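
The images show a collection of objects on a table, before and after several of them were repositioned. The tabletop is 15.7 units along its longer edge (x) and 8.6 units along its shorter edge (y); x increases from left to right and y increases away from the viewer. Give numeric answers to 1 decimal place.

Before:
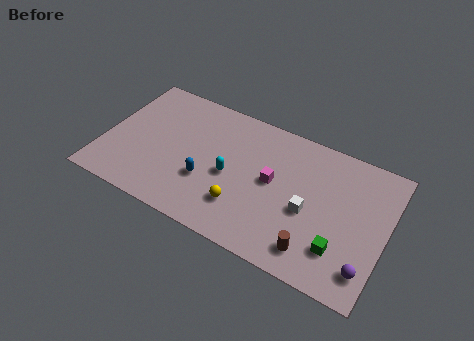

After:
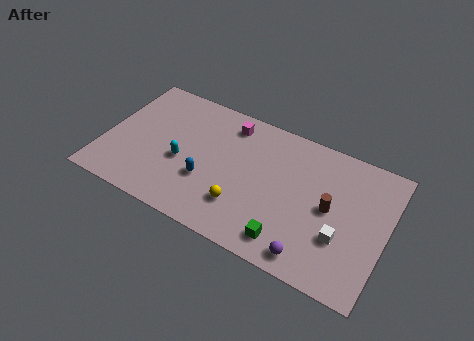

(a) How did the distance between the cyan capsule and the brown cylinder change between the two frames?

+2.7

Before: roughly 5.5 units apart; after: 8.2. That's 2.7 units further apart.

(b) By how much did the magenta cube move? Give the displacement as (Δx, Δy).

(-2.8, 2.6)

The magenta cube started near (9.4, 4.6) and ended near (6.6, 7.2).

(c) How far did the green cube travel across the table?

2.8

The green cube moved from about (13.4, 2.2) to (10.7, 1.4), a distance of √(2.7² + 0.8²) ≈ 2.8.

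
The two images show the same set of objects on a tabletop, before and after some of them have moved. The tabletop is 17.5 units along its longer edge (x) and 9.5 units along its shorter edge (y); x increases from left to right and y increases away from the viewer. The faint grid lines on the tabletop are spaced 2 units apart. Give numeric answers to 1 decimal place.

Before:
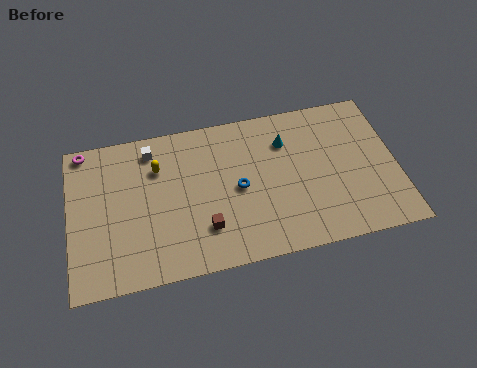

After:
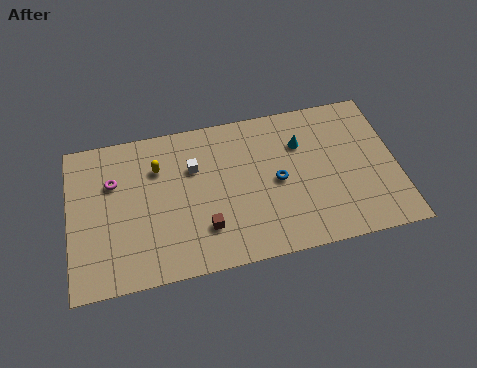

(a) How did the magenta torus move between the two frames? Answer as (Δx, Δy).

(1.5, -2.3)

From the two frames, the magenta torus sits at roughly (0.9, 8.7) before and (2.4, 6.4) after.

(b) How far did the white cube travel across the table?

2.7

The white cube moved from about (4.5, 8.0) to (6.7, 6.4), a distance of √(2.2² + 1.6²) ≈ 2.7.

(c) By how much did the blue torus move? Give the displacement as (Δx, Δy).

(2.1, 0.0)

From the two frames, the blue torus sits at roughly (9.0, 4.6) before and (11.1, 4.6) after.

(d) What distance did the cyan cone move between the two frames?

0.9

From (11.7, 7.0) to (12.5, 6.7), the cyan cone covered √(0.8² + 0.3²) ≈ 0.9 units.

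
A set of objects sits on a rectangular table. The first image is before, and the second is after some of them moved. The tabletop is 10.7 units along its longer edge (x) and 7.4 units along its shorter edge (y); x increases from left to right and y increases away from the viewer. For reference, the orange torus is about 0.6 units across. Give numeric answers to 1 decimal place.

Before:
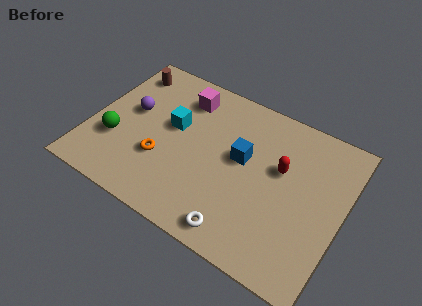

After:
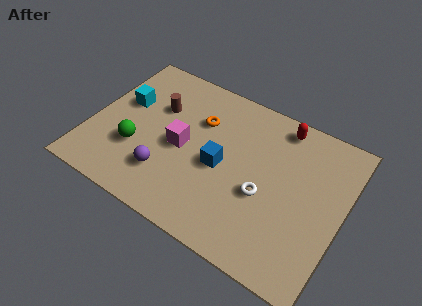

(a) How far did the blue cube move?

1.1

The blue cube was near (6.4, 4.2) before and (5.6, 3.4) after, so it travelled √(0.8² + 0.8²) ≈ 1.1 units.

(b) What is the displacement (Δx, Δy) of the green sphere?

(0.9, 0.0)

The green sphere was at about (1.2, 2.5) and moved to about (2.1, 2.5).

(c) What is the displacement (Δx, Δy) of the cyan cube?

(-2.2, 0.2)

The cyan cube started near (3.4, 4.3) and ended near (1.2, 4.5).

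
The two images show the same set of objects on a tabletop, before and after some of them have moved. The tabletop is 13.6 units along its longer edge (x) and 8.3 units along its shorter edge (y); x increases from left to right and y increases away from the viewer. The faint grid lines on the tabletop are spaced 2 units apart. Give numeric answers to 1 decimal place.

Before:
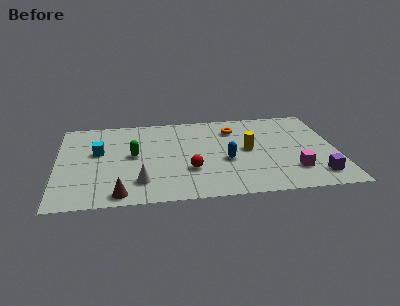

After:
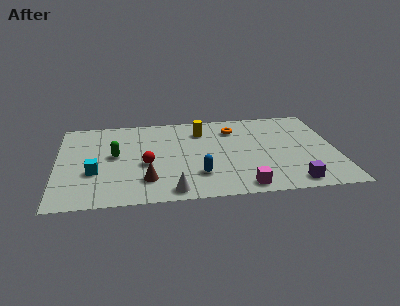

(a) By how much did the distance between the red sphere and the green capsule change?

-1.4

The distance was about 3.2 in the first image and 1.8 in the second, so they moved 1.4 units closer together.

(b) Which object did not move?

the orange torus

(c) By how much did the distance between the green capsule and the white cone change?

+2.0

They were about 2.5 units apart before and 4.5 after — 2.0 units further apart.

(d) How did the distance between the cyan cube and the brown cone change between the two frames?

-1.4

They were about 4.1 units apart before and 2.7 after — 1.4 units closer together.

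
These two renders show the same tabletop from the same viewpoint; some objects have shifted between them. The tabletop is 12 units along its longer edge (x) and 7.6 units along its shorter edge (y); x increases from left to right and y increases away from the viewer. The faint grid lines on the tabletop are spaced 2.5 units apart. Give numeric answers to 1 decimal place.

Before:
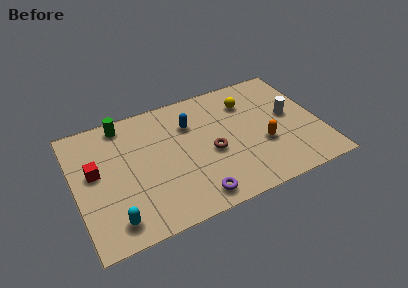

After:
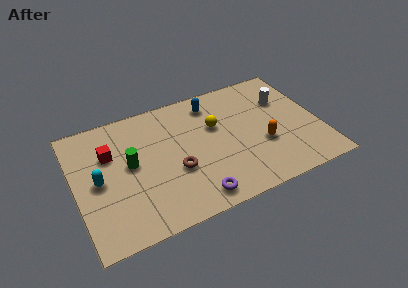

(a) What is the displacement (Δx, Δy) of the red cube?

(0.8, 0.8)

The red cube was at about (1.0, 4.3) and moved to about (1.8, 5.1).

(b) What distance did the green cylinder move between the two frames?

2.6

From (2.6, 6.7) to (2.7, 4.1), the green cylinder covered √(0.1² + 2.6²) ≈ 2.6 units.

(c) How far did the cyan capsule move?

2.5

The cyan capsule moved from about (1.6, 1.2) to (1.1, 3.7), a distance of √(0.5² + 2.5²) ≈ 2.5.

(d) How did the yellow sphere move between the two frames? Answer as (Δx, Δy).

(-1.7, -0.9)

The yellow sphere was at about (8.7, 5.7) and moved to about (7.0, 4.8).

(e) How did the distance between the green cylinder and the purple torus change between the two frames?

-2.2

The distance was about 6.4 in the first image and 4.2 in the second, so they moved 2.2 units closer together.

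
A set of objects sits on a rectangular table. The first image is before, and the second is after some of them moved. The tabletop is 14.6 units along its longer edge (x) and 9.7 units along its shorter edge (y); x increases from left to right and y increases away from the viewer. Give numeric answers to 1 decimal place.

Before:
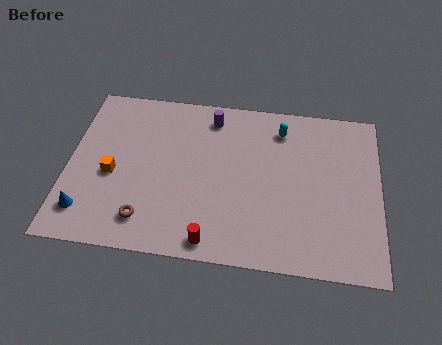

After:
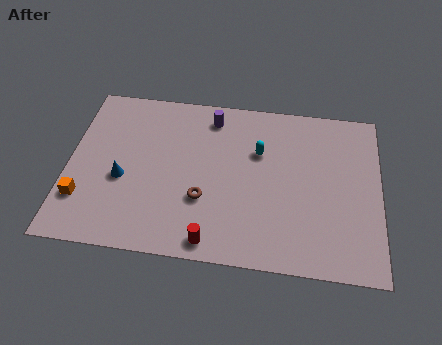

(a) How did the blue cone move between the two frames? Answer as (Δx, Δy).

(1.6, 2.1)

The blue cone started near (1.0, 1.9) and ended near (2.6, 4.0).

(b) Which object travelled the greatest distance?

the brown torus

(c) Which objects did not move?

the purple cylinder and the red cylinder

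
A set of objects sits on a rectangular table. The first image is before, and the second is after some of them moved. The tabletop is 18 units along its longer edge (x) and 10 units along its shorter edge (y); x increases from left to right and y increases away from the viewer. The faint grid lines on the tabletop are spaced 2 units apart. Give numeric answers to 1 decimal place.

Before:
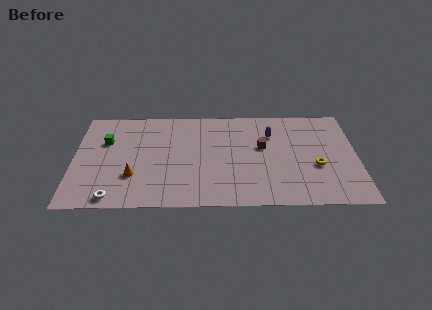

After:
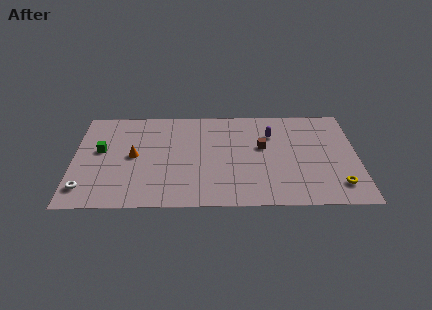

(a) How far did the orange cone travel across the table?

2.0

From (3.8, 3.1) to (3.8, 5.1), the orange cone covered √(0.0² + 2.0²) ≈ 2.0 units.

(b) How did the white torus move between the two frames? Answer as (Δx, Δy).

(-1.8, 0.9)

The white torus was at about (2.6, 1.0) and moved to about (0.8, 1.9).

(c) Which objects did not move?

the purple capsule and the brown cube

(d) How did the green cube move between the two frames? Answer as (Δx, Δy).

(-0.3, -0.9)

From the two frames, the green cube sits at roughly (2.0, 6.6) before and (1.7, 5.7) after.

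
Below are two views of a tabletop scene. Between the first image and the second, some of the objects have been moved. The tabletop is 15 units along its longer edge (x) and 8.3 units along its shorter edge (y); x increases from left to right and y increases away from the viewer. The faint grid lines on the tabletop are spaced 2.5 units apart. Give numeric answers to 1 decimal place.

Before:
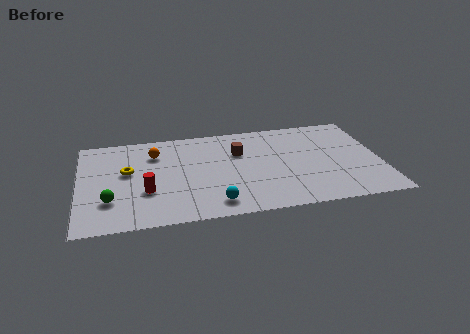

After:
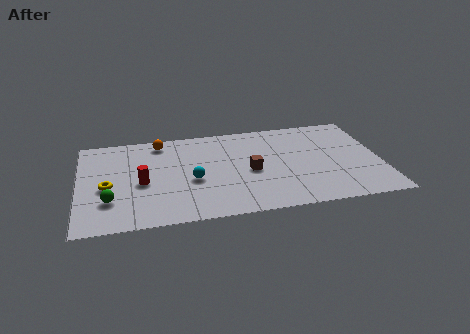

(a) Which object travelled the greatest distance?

the cyan sphere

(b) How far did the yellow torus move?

1.6

The yellow torus was near (2.4, 4.8) before and (1.4, 3.6) after, so it travelled √(1.0² + 1.2²) ≈ 1.6 units.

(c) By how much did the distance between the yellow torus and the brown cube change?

+1.4

Before: roughly 5.7 units apart; after: 7.1. That's 1.4 units further apart.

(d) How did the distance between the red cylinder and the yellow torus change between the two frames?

-0.4

The distance was about 2.1 in the first image and 1.7 in the second, so they moved 0.4 units closer together.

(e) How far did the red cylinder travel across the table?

0.8

The red cylinder was near (3.3, 2.9) before and (3.1, 3.7) after, so it travelled √(0.2² + 0.8²) ≈ 0.8 units.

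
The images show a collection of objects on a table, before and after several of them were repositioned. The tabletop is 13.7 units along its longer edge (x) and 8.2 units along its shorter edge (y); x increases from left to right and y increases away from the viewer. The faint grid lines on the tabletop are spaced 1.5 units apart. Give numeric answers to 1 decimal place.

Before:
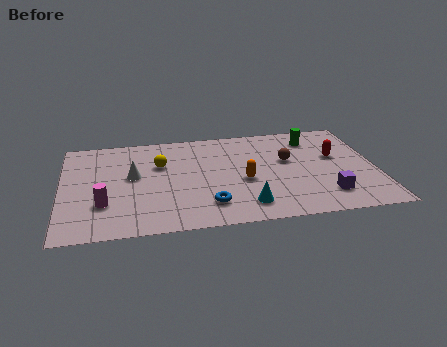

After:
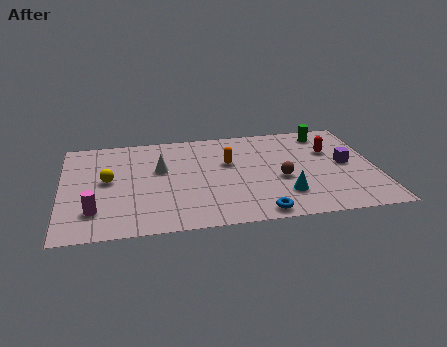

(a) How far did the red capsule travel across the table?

0.5

The red capsule moved from about (12.0, 4.9) to (11.8, 5.4), a distance of √(0.2² + 0.5²) ≈ 0.5.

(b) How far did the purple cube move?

2.6

The purple cube was near (11.4, 1.8) before and (12.4, 4.2) after, so it travelled √(1.0² + 2.4²) ≈ 2.6 units.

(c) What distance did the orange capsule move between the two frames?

1.7

The orange capsule moved from about (7.9, 3.5) to (7.3, 5.1), a distance of √(0.6² + 1.6²) ≈ 1.7.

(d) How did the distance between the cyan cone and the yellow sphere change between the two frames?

+2.6

The distance was about 5.3 in the first image and 7.9 in the second, so they moved 2.6 units further apart.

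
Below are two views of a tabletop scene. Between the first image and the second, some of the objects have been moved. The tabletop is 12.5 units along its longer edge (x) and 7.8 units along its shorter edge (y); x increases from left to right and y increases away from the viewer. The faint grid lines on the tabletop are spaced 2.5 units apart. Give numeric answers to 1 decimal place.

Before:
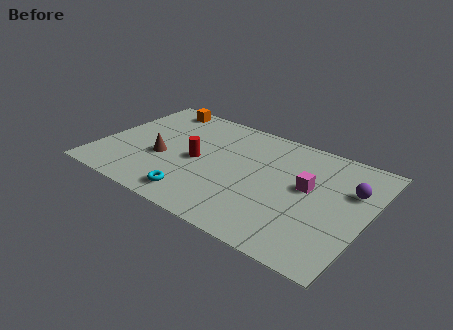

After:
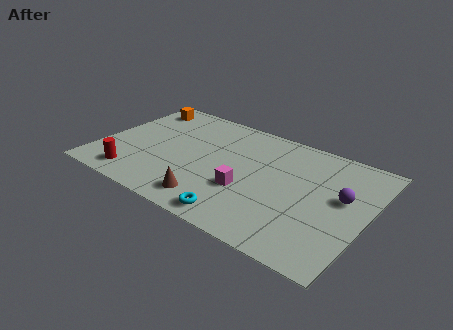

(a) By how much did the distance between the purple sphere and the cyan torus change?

-2.2

The distance was about 7.7 in the first image and 5.5 in the second, so they moved 2.2 units closer together.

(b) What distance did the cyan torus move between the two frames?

2.1

The cyan torus was near (5.0, 1.2) before and (7.1, 0.9) after, so it travelled √(2.1² + 0.3²) ≈ 2.1 units.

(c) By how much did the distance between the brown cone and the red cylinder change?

+2.0

Before: roughly 1.7 units apart; after: 3.7. That's 2.0 units further apart.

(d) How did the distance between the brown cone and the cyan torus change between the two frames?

-1.3

Before: roughly 2.8 units apart; after: 1.5. That's 1.3 units closer together.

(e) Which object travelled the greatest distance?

the red cylinder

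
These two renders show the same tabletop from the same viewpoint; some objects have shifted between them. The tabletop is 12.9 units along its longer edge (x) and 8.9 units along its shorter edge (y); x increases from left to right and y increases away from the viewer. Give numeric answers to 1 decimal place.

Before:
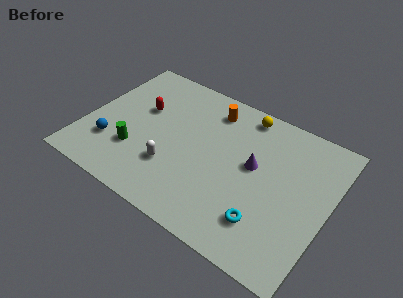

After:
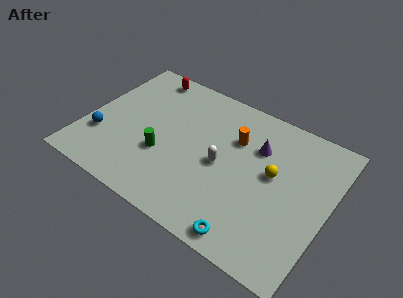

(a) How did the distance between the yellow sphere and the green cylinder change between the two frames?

-1.3

The distance was about 7.2 in the first image and 5.9 in the second, so they moved 1.3 units closer together.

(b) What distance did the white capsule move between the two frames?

2.8

The white capsule was near (4.9, 2.7) before and (7.3, 4.2) after, so it travelled √(2.4² + 1.5²) ≈ 2.8 units.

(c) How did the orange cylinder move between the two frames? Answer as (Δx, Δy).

(1.5, -1.2)

The orange cylinder was at about (6.2, 7.3) and moved to about (7.7, 6.1).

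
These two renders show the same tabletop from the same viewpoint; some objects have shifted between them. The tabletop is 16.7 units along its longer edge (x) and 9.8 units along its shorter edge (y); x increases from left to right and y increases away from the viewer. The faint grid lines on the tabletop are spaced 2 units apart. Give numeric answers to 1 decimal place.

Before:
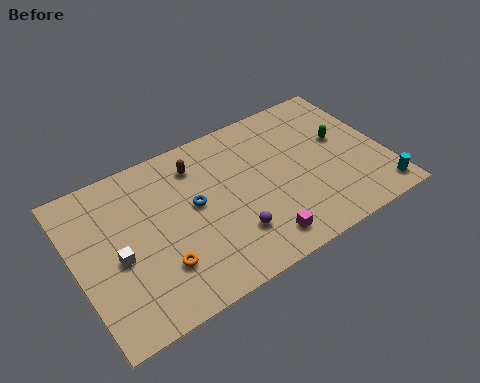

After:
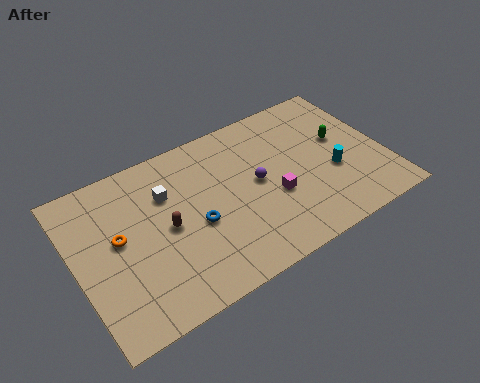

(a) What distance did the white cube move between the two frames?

3.9

From (2.1, 4.3) to (5.1, 6.8), the white cube covered √(3.0² + 2.5²) ≈ 3.9 units.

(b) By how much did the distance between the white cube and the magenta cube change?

-1.5

Before: roughly 7.7 units apart; after: 6.2. That's 1.5 units closer together.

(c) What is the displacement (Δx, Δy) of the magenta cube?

(1.2, 2.3)

From the two frames, the magenta cube sits at roughly (9.3, 1.5) before and (10.5, 3.8) after.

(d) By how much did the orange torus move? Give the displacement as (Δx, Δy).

(-1.8, 2.7)

The orange torus was at about (4.1, 2.7) and moved to about (2.3, 5.4).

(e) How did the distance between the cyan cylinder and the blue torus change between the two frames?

-2.8

The distance was about 10.3 in the first image and 7.5 in the second, so they moved 2.8 units closer together.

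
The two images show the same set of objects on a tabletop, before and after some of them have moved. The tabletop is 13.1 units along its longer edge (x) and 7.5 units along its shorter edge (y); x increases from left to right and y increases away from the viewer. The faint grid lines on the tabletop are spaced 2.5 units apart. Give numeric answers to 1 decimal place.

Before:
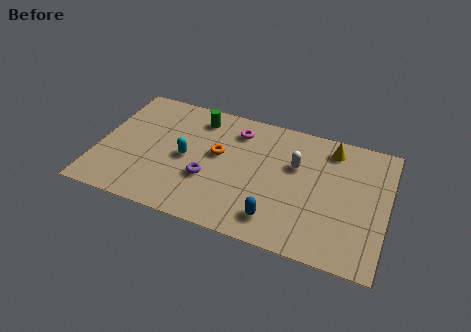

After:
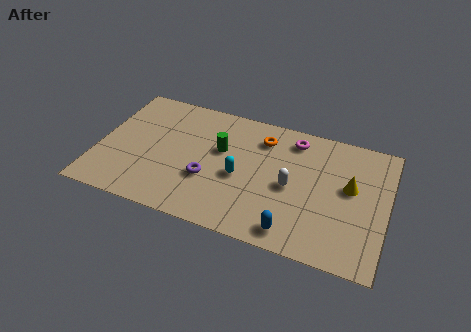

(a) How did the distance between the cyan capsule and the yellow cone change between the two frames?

-1.9

They were about 6.9 units apart before and 5.0 after — 1.9 units closer together.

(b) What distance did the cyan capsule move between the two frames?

2.5

The cyan capsule was near (4.0, 3.6) before and (6.5, 3.3) after, so it travelled √(2.5² + 0.3²) ≈ 2.5 units.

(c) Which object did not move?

the purple torus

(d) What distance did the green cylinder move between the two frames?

2.0

The green cylinder moved from about (4.3, 6.2) to (5.5, 4.6), a distance of √(1.2² + 1.6²) ≈ 2.0.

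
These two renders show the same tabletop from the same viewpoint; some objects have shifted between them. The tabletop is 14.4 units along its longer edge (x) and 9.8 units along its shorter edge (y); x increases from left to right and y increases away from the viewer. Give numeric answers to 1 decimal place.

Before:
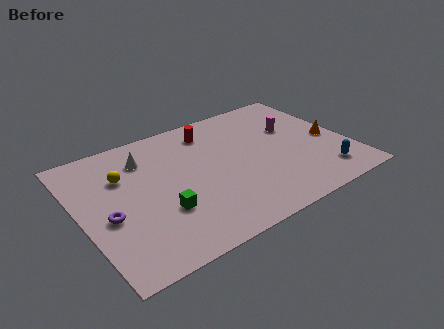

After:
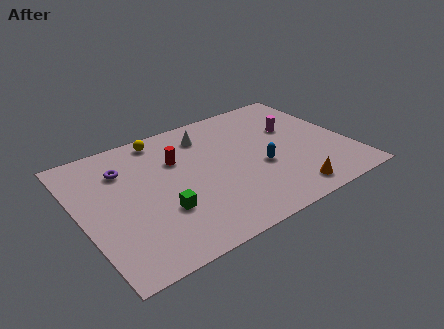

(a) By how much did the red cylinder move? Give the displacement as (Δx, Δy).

(-2.1, -1.4)

The red cylinder was at about (7.5, 8.0) and moved to about (5.4, 6.6).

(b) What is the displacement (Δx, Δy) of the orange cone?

(-3.0, -3.1)

From the two frames, the orange cone sits at roughly (13.5, 4.4) before and (10.5, 1.3) after.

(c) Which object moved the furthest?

the orange cone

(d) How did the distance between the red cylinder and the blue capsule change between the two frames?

-3.1

They were about 8.0 units apart before and 4.9 after — 3.1 units closer together.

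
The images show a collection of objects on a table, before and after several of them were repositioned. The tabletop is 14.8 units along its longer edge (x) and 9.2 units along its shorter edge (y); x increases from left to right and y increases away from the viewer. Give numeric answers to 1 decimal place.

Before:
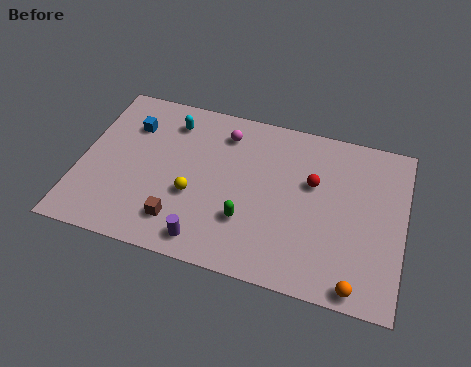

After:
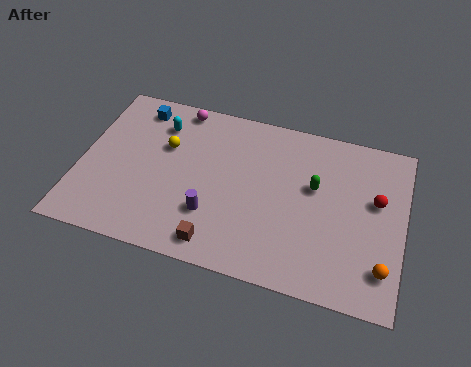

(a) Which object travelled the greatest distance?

the green capsule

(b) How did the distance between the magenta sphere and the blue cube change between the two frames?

-2.4

Before: roughly 4.4 units apart; after: 2.0. That's 2.4 units closer together.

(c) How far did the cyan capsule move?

0.6

The cyan capsule was near (3.9, 7.4) before and (3.4, 7.1) after, so it travelled √(0.5² + 0.3²) ≈ 0.6 units.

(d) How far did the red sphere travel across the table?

2.9

The red sphere was near (10.6, 5.7) before and (13.5, 5.5) after, so it travelled √(2.9² + 0.2²) ≈ 2.9 units.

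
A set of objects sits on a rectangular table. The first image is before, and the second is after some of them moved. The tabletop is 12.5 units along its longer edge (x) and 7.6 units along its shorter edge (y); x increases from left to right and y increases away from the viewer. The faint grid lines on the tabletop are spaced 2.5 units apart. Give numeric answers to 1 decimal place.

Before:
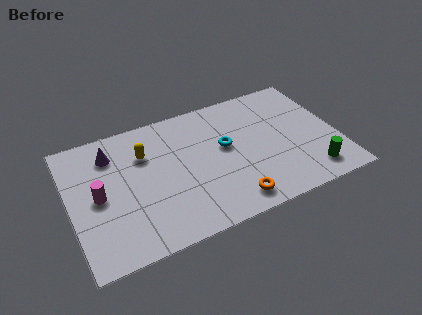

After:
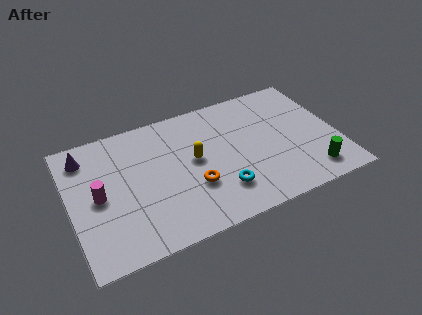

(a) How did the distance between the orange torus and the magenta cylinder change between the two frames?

-2.0

Before: roughly 6.4 units apart; after: 4.4. That's 2.0 units closer together.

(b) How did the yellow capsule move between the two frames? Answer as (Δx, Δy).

(2.2, -1.2)

From the two frames, the yellow capsule sits at roughly (3.6, 5.3) before and (5.8, 4.1) after.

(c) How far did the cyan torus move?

2.5

From (7.3, 4.3) to (6.8, 1.9), the cyan torus covered √(0.5² + 2.4²) ≈ 2.5 units.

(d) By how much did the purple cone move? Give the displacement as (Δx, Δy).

(-1.2, 0.3)

The purple cone started near (2.1, 5.9) and ended near (0.9, 6.2).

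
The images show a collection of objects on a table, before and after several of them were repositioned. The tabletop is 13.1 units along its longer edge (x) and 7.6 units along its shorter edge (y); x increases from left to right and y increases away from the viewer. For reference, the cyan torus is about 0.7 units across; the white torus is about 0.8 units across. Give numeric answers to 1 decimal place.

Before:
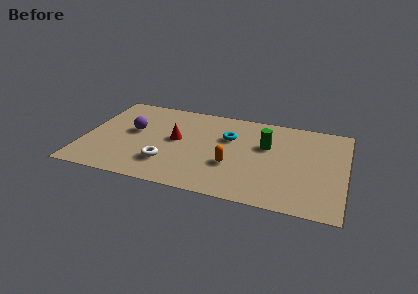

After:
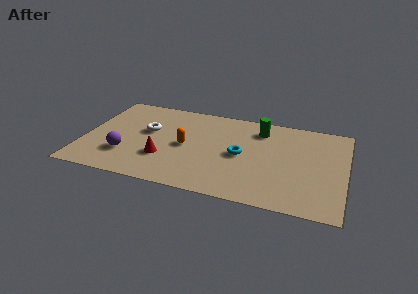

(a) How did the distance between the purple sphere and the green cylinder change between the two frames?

+0.9

Before: roughly 6.7 units apart; after: 7.6. That's 0.9 units further apart.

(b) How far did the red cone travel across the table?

1.8

From (4.6, 4.1) to (4.1, 2.4), the red cone covered √(0.5² + 1.7²) ≈ 1.8 units.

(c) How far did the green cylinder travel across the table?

1.4

The green cylinder was near (9.1, 4.8) before and (8.7, 6.1) after, so it travelled √(0.4² + 1.3²) ≈ 1.4 units.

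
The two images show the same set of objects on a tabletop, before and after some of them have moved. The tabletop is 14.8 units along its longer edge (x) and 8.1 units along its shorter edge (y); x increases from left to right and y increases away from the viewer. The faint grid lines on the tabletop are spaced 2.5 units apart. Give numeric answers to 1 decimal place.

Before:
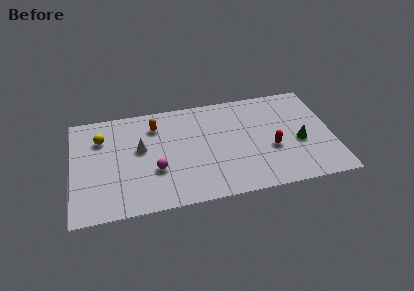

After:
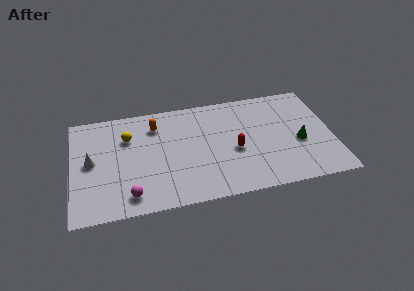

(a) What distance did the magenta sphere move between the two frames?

2.2

The magenta sphere was near (4.7, 2.9) before and (3.2, 1.3) after, so it travelled √(1.5² + 1.6²) ≈ 2.2 units.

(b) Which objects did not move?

the green cone and the orange capsule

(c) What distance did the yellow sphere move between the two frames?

1.5

The yellow sphere moved from about (1.7, 5.9) to (3.2, 5.7), a distance of √(1.5² + 0.2²) ≈ 1.5.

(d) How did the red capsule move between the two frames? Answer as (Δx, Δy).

(-2.1, 0.3)

The red capsule started near (11.3, 3.2) and ended near (9.2, 3.5).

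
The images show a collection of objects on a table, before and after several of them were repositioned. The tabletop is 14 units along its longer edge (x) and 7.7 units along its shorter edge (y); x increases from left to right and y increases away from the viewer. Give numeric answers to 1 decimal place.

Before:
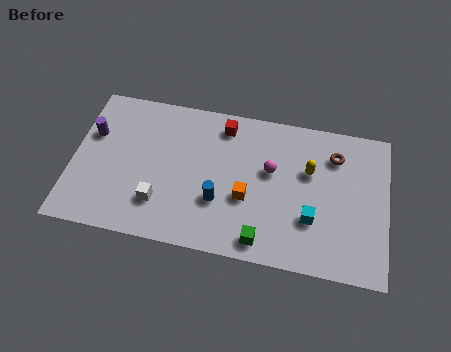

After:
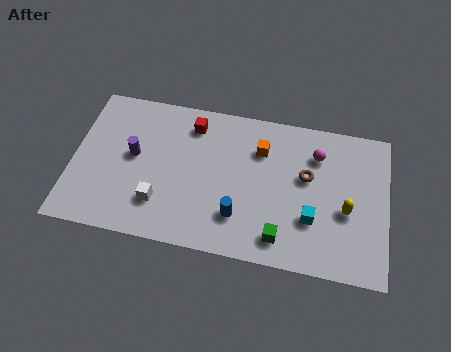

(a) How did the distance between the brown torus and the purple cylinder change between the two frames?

-3.1

The distance was about 10.8 in the first image and 7.7 in the second, so they moved 3.1 units closer together.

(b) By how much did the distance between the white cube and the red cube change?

-0.7

They were about 5.2 units apart before and 4.5 after — 0.7 units closer together.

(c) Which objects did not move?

the white cube and the cyan cube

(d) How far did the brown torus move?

1.8

From (11.6, 5.9) to (10.4, 4.6), the brown torus covered √(1.2² + 1.3²) ≈ 1.8 units.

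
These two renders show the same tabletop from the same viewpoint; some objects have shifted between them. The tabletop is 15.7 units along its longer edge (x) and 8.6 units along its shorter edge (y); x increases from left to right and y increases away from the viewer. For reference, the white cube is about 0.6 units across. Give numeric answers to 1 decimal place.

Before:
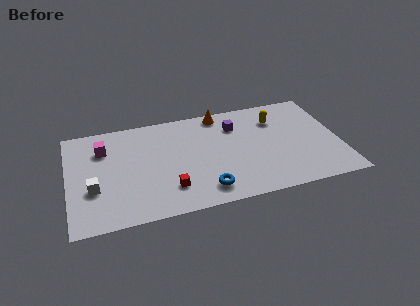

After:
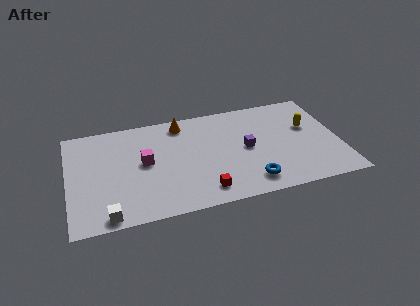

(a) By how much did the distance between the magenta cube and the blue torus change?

-0.7

Before: roughly 7.4 units apart; after: 6.7. That's 0.7 units closer together.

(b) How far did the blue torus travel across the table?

2.6

The blue torus moved from about (7.7, 1.5) to (10.3, 1.5), a distance of √(2.6² + 0.0²) ≈ 2.6.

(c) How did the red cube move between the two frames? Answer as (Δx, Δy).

(1.9, -0.7)

From the two frames, the red cube sits at roughly (5.7, 2.1) before and (7.6, 1.4) after.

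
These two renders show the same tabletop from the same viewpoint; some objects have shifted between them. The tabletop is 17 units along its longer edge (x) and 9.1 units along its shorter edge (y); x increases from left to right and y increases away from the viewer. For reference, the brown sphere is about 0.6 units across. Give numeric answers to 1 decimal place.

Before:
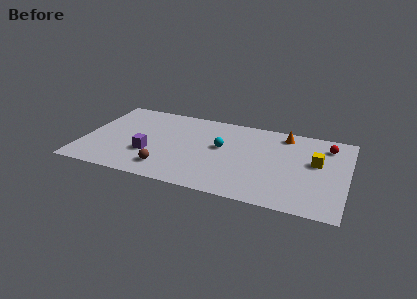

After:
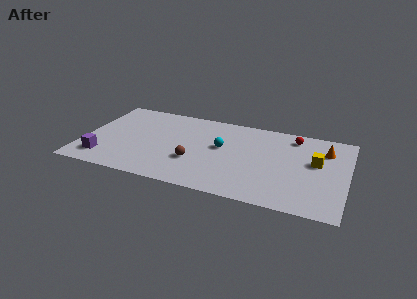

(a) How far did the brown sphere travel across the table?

2.1

The brown sphere was near (5.6, 1.8) before and (7.3, 3.1) after, so it travelled √(1.7² + 1.3²) ≈ 2.1 units.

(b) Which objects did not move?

the yellow cube and the cyan sphere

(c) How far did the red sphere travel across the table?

2.2

The red sphere moved from about (15.6, 7.3) to (13.4, 7.7), a distance of √(2.2² + 0.4²) ≈ 2.2.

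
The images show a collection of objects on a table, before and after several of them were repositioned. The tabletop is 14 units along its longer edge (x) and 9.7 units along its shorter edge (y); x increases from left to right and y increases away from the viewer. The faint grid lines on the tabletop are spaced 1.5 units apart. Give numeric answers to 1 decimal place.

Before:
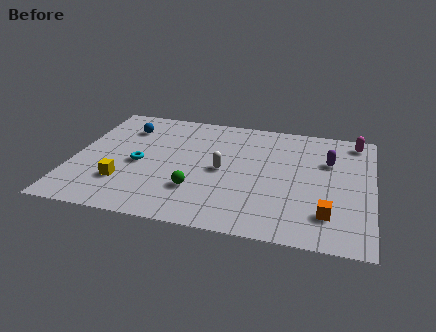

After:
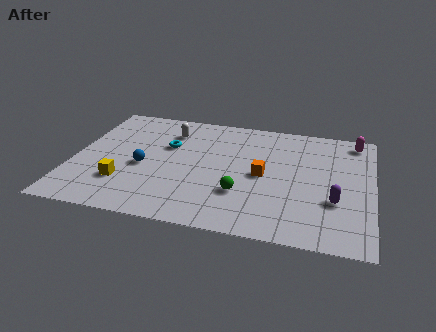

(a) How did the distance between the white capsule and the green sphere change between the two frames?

+3.6

Before: roughly 2.2 units apart; after: 5.8. That's 3.6 units further apart.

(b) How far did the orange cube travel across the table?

4.0

The orange cube moved from about (12.0, 2.2) to (8.9, 4.7), a distance of √(3.1² + 2.5²) ≈ 4.0.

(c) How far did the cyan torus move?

2.2

The cyan torus moved from about (3.1, 4.4) to (4.3, 6.2), a distance of √(1.2² + 1.8²) ≈ 2.2.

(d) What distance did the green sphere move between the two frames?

2.1

The green sphere was near (5.9, 2.8) before and (8.0, 3.0) after, so it travelled √(2.1² + 0.2²) ≈ 2.1 units.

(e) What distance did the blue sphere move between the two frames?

3.4

The blue sphere moved from about (2.2, 7.4) to (3.3, 4.2), a distance of √(1.1² + 3.2²) ≈ 3.4.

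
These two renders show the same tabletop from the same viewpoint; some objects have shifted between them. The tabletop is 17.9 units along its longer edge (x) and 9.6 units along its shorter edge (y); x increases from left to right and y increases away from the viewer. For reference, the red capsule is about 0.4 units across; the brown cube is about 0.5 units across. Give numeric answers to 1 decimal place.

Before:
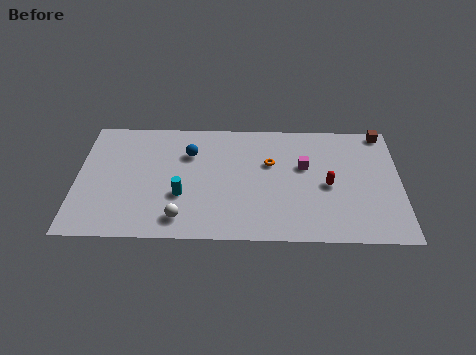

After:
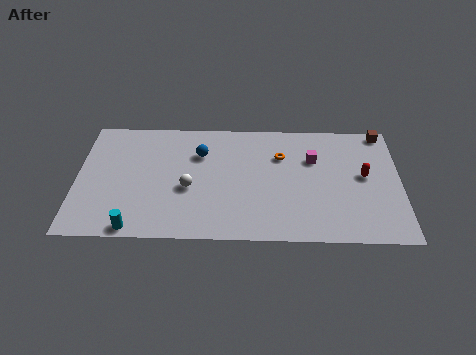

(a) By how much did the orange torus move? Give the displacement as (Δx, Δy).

(0.6, 0.6)

The orange torus was at about (10.7, 6.1) and moved to about (11.3, 6.7).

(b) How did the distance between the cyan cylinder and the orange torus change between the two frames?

+4.3

Before: roughly 5.6 units apart; after: 9.9. That's 4.3 units further apart.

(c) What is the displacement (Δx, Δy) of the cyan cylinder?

(-2.5, -2.6)

From the two frames, the cyan cylinder sits at roughly (5.8, 3.4) before and (3.3, 0.8) after.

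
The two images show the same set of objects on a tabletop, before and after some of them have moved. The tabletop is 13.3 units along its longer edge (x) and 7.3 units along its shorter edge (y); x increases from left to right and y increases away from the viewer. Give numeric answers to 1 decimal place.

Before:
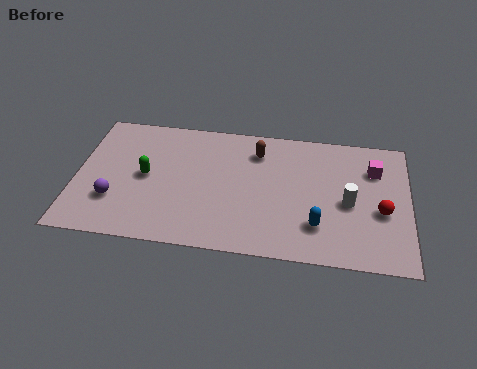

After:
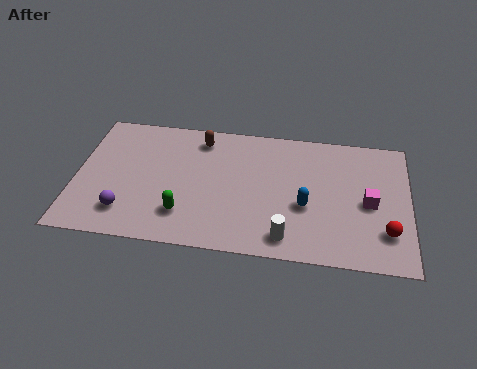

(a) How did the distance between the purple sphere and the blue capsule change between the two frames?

-0.9

The distance was about 8.1 in the first image and 7.2 in the second, so they moved 0.9 units closer together.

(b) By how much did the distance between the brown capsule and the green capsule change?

-0.5

They were about 4.8 units apart before and 4.3 after — 0.5 units closer together.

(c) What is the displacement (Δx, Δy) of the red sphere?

(0.2, -1.1)

From the two frames, the red sphere sits at roughly (12.2, 3.0) before and (12.4, 1.9) after.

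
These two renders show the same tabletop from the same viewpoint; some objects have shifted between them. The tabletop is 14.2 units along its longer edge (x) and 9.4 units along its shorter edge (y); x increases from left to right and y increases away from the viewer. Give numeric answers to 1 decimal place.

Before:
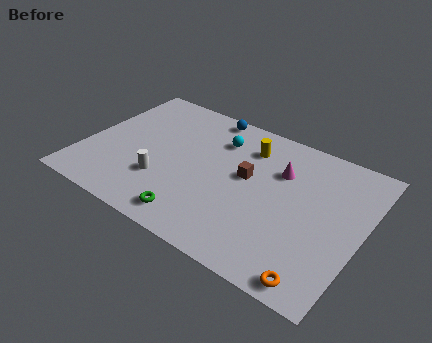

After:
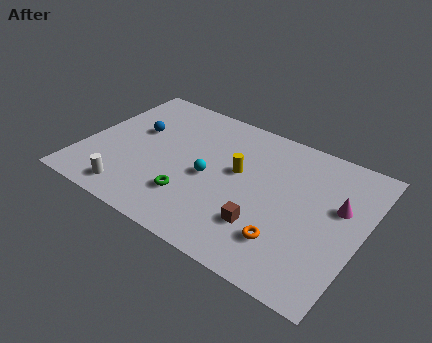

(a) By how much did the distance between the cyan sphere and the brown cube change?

+1.0

They were about 2.5 units apart before and 3.5 after — 1.0 units further apart.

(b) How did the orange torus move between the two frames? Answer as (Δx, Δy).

(-1.8, 1.4)

The orange torus started near (12.6, 0.9) and ended near (10.8, 2.3).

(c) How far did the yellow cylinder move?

1.9

The yellow cylinder moved from about (8.0, 7.3) to (7.8, 5.4), a distance of √(0.2² + 1.9²) ≈ 1.9.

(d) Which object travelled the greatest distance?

the blue sphere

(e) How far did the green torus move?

1.3

The green torus was near (6.3, 1.3) before and (5.9, 2.5) after, so it travelled √(0.4² + 1.2²) ≈ 1.3 units.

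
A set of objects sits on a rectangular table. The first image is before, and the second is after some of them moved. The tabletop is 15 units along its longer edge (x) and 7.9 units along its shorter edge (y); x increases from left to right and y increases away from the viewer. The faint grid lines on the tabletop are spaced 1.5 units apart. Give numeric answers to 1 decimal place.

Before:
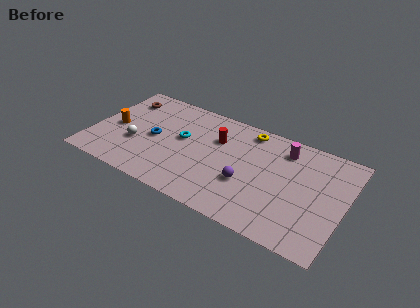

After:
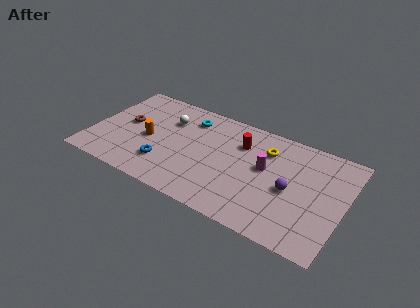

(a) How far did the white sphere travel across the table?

3.1

From (2.7, 2.9) to (4.3, 5.6), the white sphere covered √(1.6² + 2.7²) ≈ 3.1 units.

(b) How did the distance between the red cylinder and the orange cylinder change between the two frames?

-0.5

They were about 6.2 units apart before and 5.7 after — 0.5 units closer together.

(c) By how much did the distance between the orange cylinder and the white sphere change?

+0.6

Before: roughly 1.6 units apart; after: 2.2. That's 0.6 units further apart.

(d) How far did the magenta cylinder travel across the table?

2.1

The magenta cylinder was near (11.2, 6.4) before and (10.3, 4.5) after, so it travelled √(0.9² + 1.9²) ≈ 2.1 units.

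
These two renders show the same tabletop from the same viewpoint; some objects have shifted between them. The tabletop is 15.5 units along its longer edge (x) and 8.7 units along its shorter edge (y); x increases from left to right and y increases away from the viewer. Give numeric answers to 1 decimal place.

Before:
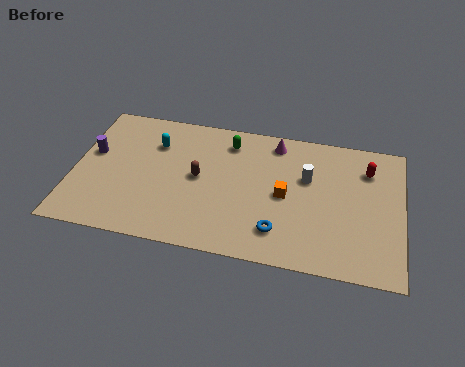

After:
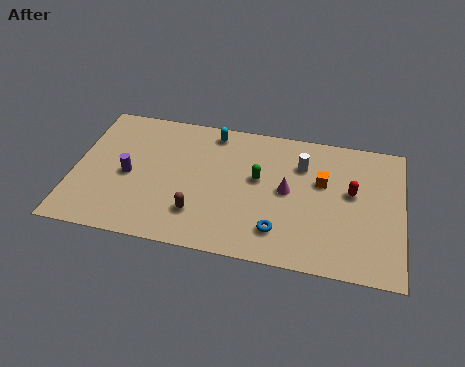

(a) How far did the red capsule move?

1.7

The red capsule moved from about (13.8, 6.6) to (13.1, 5.0), a distance of √(0.7² + 1.6²) ≈ 1.7.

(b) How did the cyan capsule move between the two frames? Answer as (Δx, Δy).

(2.7, 1.3)

The cyan capsule started near (3.7, 6.3) and ended near (6.4, 7.6).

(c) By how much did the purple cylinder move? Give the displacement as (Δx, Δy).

(1.8, -1.1)

The purple cylinder started near (0.8, 5.1) and ended near (2.6, 4.0).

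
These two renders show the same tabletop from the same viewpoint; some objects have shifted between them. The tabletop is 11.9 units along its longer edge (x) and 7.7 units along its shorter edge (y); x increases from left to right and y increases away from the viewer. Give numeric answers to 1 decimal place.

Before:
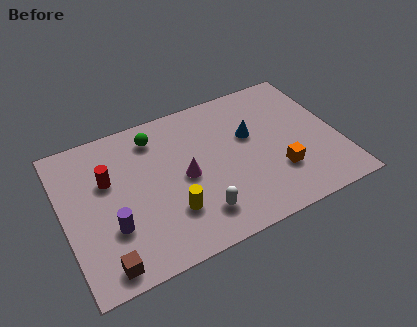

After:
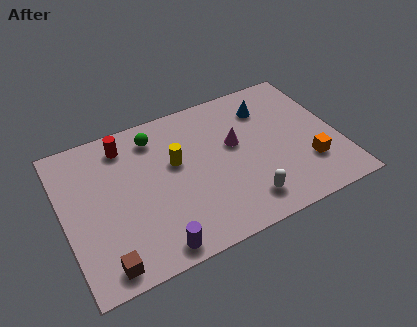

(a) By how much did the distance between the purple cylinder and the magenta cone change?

+1.9

They were about 3.5 units apart before and 5.4 after — 1.9 units further apart.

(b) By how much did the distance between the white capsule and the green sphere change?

+1.0

They were about 4.9 units apart before and 5.9 after — 1.0 units further apart.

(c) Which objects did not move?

the brown cube and the green sphere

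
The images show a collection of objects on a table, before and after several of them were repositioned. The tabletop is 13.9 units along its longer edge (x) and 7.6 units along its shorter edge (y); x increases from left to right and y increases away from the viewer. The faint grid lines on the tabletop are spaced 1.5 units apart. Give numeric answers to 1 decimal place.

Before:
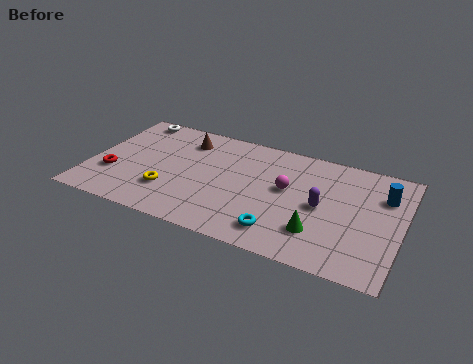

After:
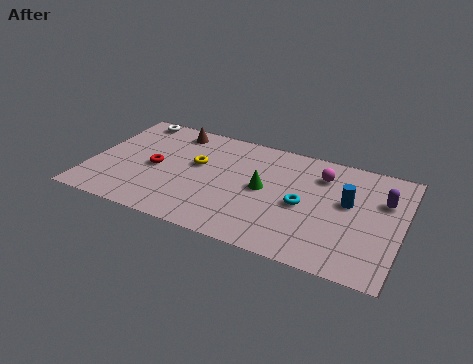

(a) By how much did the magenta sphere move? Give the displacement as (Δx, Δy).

(1.4, 1.5)

From the two frames, the magenta sphere sits at roughly (8.8, 4.3) before and (10.2, 5.8) after.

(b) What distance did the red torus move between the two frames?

2.1

The red torus was near (1.1, 2.5) before and (2.9, 3.6) after, so it travelled √(1.8² + 1.1²) ≈ 2.1 units.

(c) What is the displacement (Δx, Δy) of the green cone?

(-2.6, 1.9)

The green cone started near (10.4, 2.0) and ended near (7.8, 3.9).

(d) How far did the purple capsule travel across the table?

3.0

The purple capsule was near (10.4, 3.7) before and (13.0, 5.1) after, so it travelled √(2.6² + 1.4²) ≈ 3.0 units.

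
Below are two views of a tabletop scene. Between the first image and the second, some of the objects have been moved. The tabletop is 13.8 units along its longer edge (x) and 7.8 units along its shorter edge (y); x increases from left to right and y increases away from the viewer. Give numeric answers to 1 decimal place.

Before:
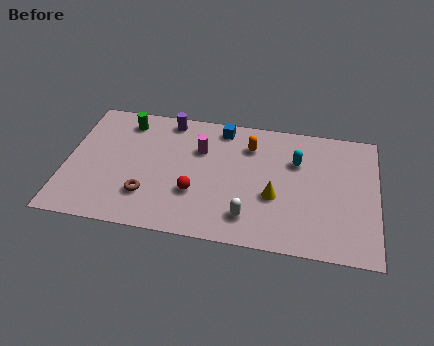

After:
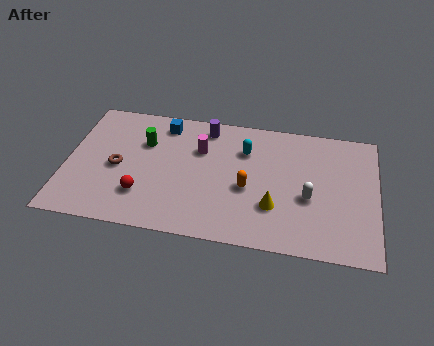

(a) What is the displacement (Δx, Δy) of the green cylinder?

(0.9, -1.2)

From the two frames, the green cylinder sits at roughly (2.5, 6.5) before and (3.4, 5.3) after.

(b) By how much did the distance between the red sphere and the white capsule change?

+4.8

They were about 2.6 units apart before and 7.4 after — 4.8 units further apart.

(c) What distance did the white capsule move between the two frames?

3.1

The white capsule moved from about (8.2, 1.6) to (10.8, 3.2), a distance of √(2.6² + 1.6²) ≈ 3.1.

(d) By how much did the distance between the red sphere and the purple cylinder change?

+0.8

The distance was about 4.5 in the first image and 5.3 in the second, so they moved 0.8 units further apart.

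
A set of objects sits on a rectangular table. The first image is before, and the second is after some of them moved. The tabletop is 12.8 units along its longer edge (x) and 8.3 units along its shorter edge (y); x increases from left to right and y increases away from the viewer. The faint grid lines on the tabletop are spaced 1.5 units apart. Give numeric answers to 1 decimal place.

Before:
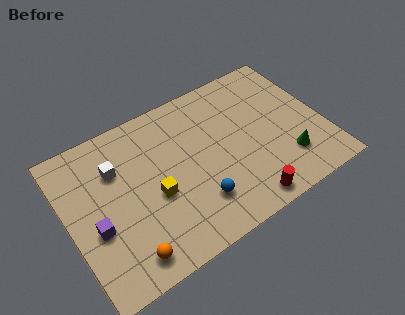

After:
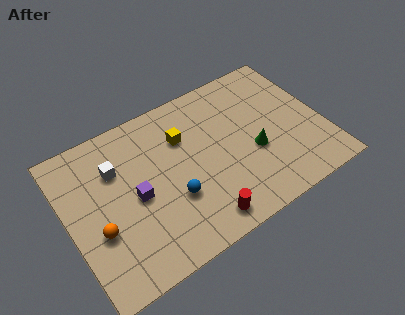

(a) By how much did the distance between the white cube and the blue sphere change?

-1.3

The distance was about 5.1 in the first image and 3.8 in the second, so they moved 1.3 units closer together.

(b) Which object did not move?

the white cube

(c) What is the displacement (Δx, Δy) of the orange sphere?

(-1.1, 1.9)

From the two frames, the orange sphere sits at roughly (2.4, 1.2) before and (1.3, 3.1) after.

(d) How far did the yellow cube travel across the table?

2.9

The yellow cube moved from about (4.2, 3.5) to (6.0, 5.8), a distance of √(1.8² + 2.3²) ≈ 2.9.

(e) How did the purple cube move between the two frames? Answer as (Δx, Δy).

(2.1, 0.6)

The purple cube started near (1.2, 3.3) and ended near (3.3, 3.9).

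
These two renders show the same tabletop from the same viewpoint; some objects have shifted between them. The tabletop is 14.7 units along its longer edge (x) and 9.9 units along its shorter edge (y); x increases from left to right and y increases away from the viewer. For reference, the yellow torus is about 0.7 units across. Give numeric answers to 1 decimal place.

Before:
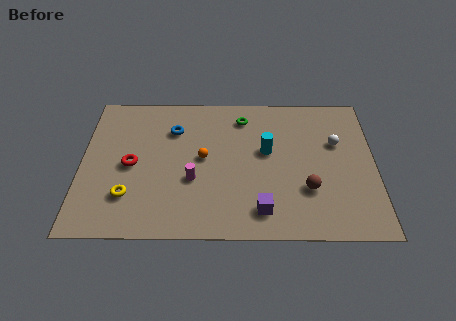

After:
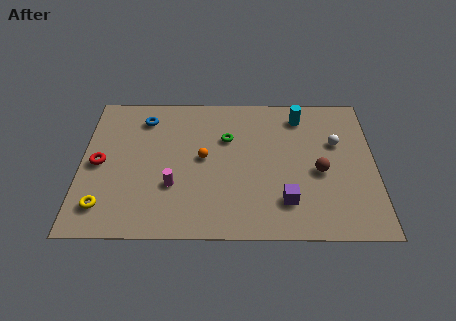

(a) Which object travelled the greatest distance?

the cyan cylinder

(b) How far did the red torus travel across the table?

1.6

From (2.5, 4.7) to (0.9, 4.8), the red torus covered √(1.6² + 0.1²) ≈ 1.6 units.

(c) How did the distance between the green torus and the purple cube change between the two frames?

-1.3

They were about 6.5 units apart before and 5.2 after — 1.3 units closer together.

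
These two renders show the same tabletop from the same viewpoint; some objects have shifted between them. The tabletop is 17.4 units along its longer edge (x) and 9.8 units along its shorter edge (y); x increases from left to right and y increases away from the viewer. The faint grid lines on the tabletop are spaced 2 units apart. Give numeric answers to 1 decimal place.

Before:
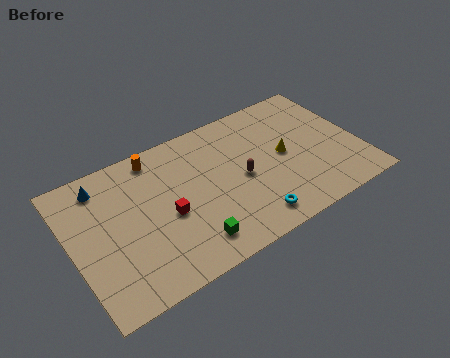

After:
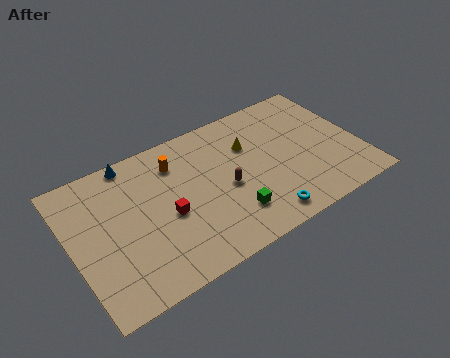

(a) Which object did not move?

the red cube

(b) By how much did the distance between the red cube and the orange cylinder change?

-0.9

Before: roughly 4.3 units apart; after: 3.4. That's 0.9 units closer together.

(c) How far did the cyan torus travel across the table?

0.7

From (10.2, 1.5) to (10.9, 1.3), the cyan torus covered √(0.7² + 0.2²) ≈ 0.7 units.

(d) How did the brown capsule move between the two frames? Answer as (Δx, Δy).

(-1.0, -0.2)

The brown capsule was at about (10.2, 4.6) and moved to about (9.2, 4.4).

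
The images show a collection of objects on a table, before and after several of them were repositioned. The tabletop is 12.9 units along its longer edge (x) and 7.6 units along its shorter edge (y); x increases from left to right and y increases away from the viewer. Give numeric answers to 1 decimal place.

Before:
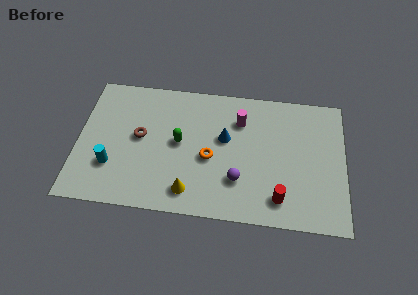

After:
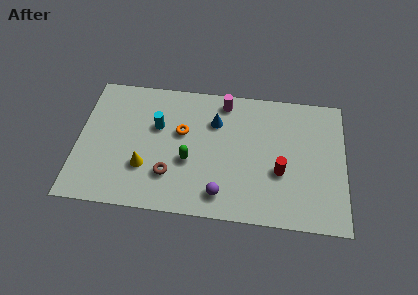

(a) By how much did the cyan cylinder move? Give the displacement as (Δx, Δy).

(2.1, 2.5)

The cyan cylinder started near (1.7, 2.3) and ended near (3.8, 4.8).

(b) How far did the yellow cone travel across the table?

2.5

The yellow cone moved from about (5.5, 1.3) to (3.3, 2.4), a distance of √(2.2² + 1.1²) ≈ 2.5.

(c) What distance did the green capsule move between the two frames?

1.1

The green capsule was near (4.9, 4.0) before and (5.4, 3.0) after, so it travelled √(0.5² + 1.0²) ≈ 1.1 units.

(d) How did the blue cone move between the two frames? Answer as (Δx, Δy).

(-0.5, 0.9)

The blue cone was at about (7.1, 4.5) and moved to about (6.6, 5.4).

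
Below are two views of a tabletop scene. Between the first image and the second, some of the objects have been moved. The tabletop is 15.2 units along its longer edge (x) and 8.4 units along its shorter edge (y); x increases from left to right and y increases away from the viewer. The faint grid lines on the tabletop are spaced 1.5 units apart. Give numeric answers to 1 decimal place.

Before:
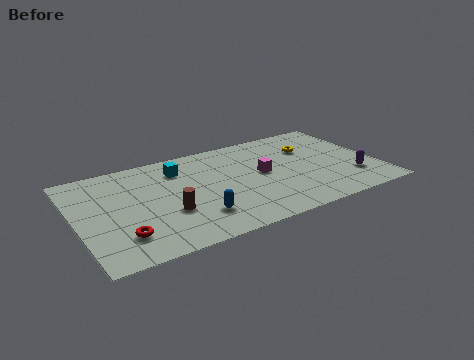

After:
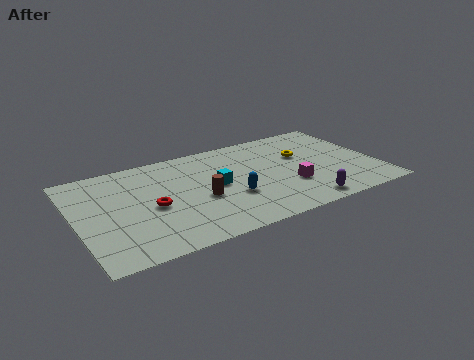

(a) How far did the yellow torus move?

0.7

The yellow torus moved from about (12.1, 5.8) to (11.6, 5.3), a distance of √(0.5² + 0.5²) ≈ 0.7.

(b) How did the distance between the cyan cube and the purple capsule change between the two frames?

-4.2

Before: roughly 9.4 units apart; after: 5.2. That's 4.2 units closer together.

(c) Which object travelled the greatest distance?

the purple capsule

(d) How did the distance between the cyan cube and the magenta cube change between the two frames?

-0.6

The distance was about 4.5 in the first image and 3.9 in the second, so they moved 0.6 units closer together.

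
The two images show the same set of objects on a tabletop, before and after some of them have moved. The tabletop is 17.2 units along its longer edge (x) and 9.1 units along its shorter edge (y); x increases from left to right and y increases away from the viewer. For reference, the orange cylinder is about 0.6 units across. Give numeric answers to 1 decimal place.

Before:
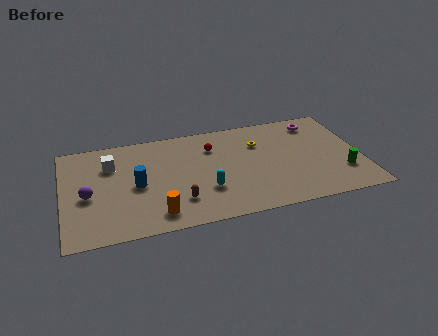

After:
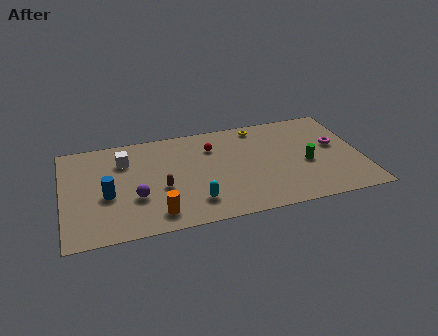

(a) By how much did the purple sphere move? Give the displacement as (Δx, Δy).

(2.7, -0.8)

The purple sphere was at about (1.4, 4.0) and moved to about (4.1, 3.2).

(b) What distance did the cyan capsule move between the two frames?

1.1

The cyan capsule moved from about (8.1, 2.9) to (7.4, 2.0), a distance of √(0.7² + 0.9²) ≈ 1.1.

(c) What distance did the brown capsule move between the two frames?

1.7

The brown capsule moved from about (6.5, 2.3) to (5.6, 3.7), a distance of √(0.9² + 1.4²) ≈ 1.7.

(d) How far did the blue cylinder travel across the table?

1.8

The blue cylinder moved from about (4.2, 4.3) to (2.5, 3.8), a distance of √(1.7² + 0.5²) ≈ 1.8.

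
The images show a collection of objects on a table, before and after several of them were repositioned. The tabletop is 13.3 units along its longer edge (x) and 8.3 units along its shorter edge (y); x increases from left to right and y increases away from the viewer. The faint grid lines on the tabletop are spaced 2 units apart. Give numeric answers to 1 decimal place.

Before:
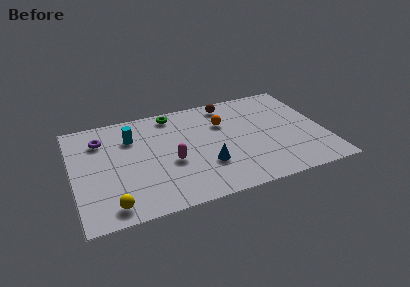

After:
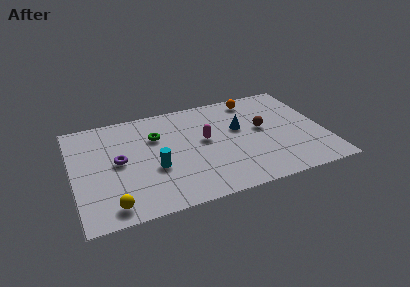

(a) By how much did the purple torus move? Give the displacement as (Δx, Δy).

(0.8, -2.0)

The purple torus was at about (1.6, 6.3) and moved to about (2.4, 4.3).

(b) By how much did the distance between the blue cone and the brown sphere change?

-3.6

The distance was about 4.9 in the first image and 1.3 in the second, so they moved 3.6 units closer together.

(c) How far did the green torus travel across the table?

1.9

From (5.5, 7.3) to (4.5, 5.7), the green torus covered √(1.0² + 1.6²) ≈ 1.9 units.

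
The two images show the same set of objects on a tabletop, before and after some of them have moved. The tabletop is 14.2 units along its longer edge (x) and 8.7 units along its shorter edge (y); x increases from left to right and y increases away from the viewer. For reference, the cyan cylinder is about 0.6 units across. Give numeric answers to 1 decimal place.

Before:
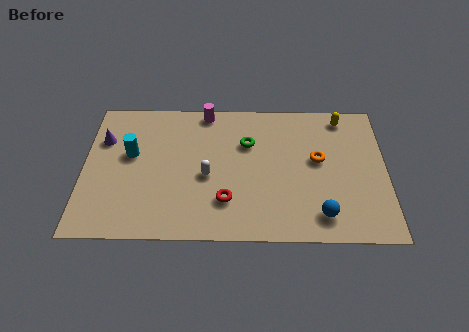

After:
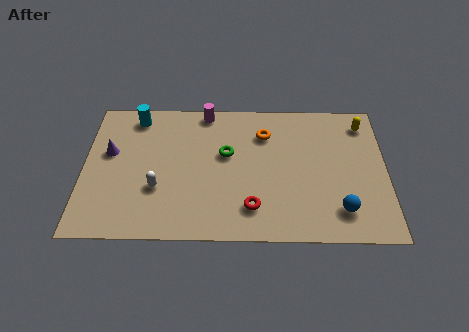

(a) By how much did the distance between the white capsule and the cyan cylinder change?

+0.8

Before: roughly 3.8 units apart; after: 4.6. That's 0.8 units further apart.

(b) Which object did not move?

the magenta cylinder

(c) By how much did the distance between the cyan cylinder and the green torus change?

-0.7

They were about 5.6 units apart before and 4.9 after — 0.7 units closer together.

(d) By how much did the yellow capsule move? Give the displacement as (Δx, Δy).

(1.0, -0.4)

From the two frames, the yellow capsule sits at roughly (12.2, 7.6) before and (13.2, 7.2) after.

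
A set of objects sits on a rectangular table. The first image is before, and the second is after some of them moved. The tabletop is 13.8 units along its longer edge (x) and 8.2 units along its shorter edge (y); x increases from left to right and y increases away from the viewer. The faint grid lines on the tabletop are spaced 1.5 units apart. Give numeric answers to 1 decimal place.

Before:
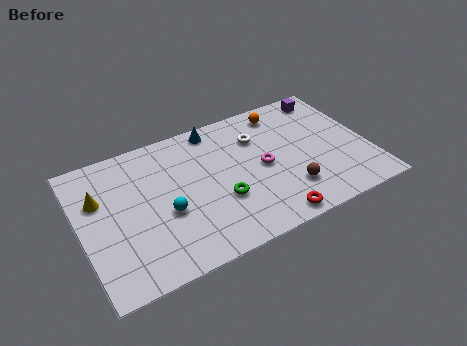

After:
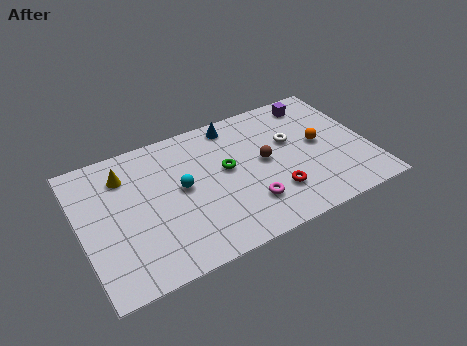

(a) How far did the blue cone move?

0.9

From (6.8, 7.3) to (7.7, 7.2), the blue cone covered √(0.9² + 0.1²) ≈ 0.9 units.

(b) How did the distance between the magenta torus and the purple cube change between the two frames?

+1.5

Before: roughly 4.8 units apart; after: 6.3. That's 1.5 units further apart.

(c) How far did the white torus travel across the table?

1.7

The white torus was near (8.7, 5.9) before and (10.2, 5.0) after, so it travelled √(1.5² + 0.9²) ≈ 1.7 units.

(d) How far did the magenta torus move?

2.1

The magenta torus was near (8.7, 4.0) before and (7.7, 2.1) after, so it travelled √(1.0² + 1.9²) ≈ 2.1 units.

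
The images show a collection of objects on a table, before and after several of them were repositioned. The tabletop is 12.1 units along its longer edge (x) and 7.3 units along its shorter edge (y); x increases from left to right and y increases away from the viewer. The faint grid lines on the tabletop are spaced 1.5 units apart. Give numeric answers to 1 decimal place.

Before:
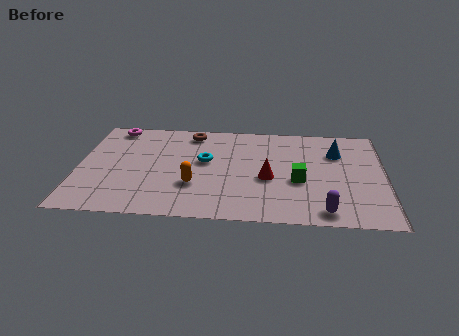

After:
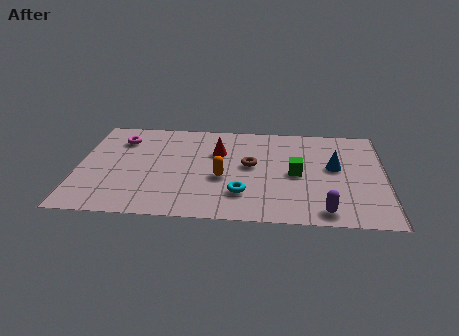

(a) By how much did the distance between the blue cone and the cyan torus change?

-1.1

Before: roughly 5.3 units apart; after: 4.2. That's 1.1 units closer together.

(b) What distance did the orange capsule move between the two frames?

1.3

The orange capsule moved from about (4.6, 2.4) to (5.7, 3.0), a distance of √(1.1² + 0.6²) ≈ 1.3.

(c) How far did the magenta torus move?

0.9

The magenta torus was near (1.3, 6.5) before and (1.6, 5.6) after, so it travelled √(0.3² + 0.9²) ≈ 0.9 units.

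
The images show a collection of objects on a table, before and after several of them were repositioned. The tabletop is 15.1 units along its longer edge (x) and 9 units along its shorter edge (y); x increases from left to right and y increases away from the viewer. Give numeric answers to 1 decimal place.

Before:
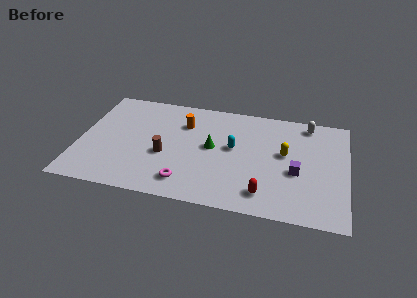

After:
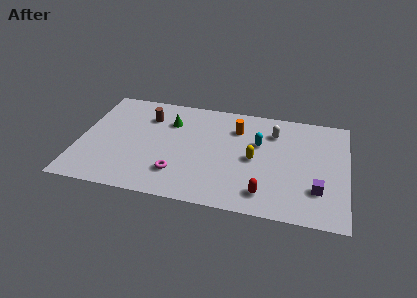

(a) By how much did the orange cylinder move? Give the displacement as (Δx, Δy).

(3.0, 0.2)

The orange cylinder was at about (5.8, 6.5) and moved to about (8.8, 6.7).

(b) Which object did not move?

the red capsule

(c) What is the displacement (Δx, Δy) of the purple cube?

(1.2, -1.2)

From the two frames, the purple cube sits at roughly (12.3, 3.7) before and (13.5, 2.5) after.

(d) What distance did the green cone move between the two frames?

3.0

The green cone was near (7.5, 4.8) before and (5.0, 6.5) after, so it travelled √(2.5² + 1.7²) ≈ 3.0 units.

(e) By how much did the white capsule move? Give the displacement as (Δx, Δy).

(-1.9, -1.1)

The white capsule was at about (12.8, 7.9) and moved to about (10.9, 6.8).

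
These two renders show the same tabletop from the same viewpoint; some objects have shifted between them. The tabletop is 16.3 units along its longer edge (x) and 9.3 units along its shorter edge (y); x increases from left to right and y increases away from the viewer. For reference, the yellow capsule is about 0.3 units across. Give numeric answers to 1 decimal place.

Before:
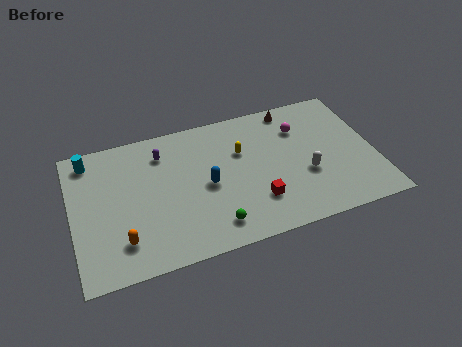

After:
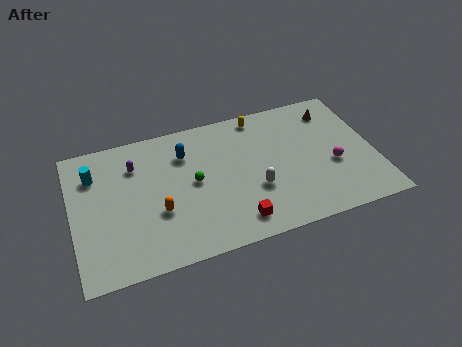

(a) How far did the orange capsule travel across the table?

2.4

The orange capsule was near (2.5, 2.1) before and (4.5, 3.4) after, so it travelled √(2.0² + 1.3²) ≈ 2.4 units.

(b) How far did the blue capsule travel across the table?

2.7

The blue capsule was near (7.2, 4.4) before and (6.2, 6.9) after, so it travelled √(1.0² + 2.5²) ≈ 2.7 units.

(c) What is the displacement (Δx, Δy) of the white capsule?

(-2.8, -0.2)

From the two frames, the white capsule sits at roughly (12.5, 3.5) before and (9.7, 3.3) after.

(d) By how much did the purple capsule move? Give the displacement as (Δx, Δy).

(-1.5, -0.4)

The purple capsule started near (5.0, 7.3) and ended near (3.5, 6.9).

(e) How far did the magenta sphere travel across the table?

3.4

The magenta sphere was near (12.5, 6.8) before and (14.0, 3.7) after, so it travelled √(1.5² + 3.1²) ≈ 3.4 units.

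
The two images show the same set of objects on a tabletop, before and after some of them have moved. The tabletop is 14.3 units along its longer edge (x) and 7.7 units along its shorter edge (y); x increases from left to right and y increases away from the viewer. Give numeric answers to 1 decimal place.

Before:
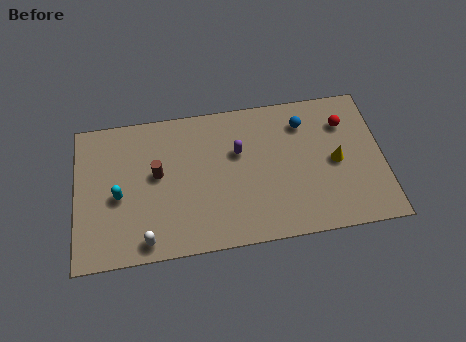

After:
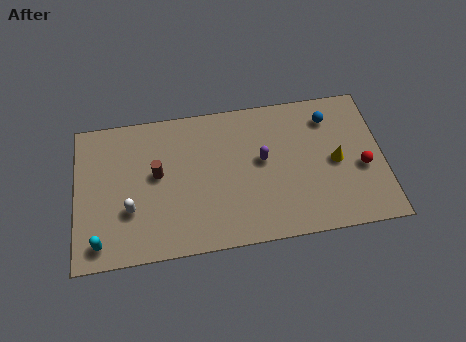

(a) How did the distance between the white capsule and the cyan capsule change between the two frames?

-0.7

They were about 2.8 units apart before and 2.1 after — 0.7 units closer together.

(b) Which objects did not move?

the yellow cone and the brown cylinder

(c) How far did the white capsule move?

1.8

From (3.2, 0.9) to (2.5, 2.6), the white capsule covered √(0.7² + 1.7²) ≈ 1.8 units.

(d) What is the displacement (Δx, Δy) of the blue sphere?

(1.2, 0.1)

The blue sphere was at about (10.7, 6.0) and moved to about (11.9, 6.1).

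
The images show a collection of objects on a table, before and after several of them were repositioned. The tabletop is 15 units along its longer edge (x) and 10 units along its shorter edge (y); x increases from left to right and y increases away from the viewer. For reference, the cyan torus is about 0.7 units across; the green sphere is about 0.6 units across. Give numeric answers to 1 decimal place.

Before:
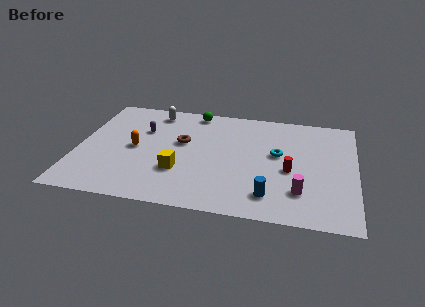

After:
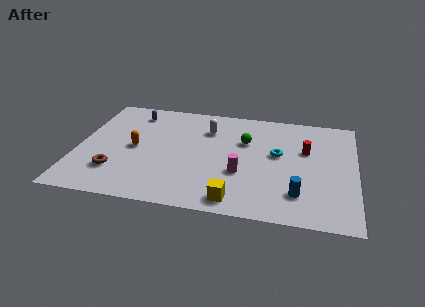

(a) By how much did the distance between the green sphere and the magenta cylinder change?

-5.8

The distance was about 8.8 in the first image and 3.0 in the second, so they moved 5.8 units closer together.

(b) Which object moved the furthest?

the brown torus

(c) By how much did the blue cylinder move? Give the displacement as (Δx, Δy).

(1.5, 0.4)

The blue cylinder started near (10.5, 1.9) and ended near (12.0, 2.3).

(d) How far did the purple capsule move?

1.7

From (3.4, 6.7) to (2.8, 8.3), the purple capsule covered √(0.6² + 1.6²) ≈ 1.7 units.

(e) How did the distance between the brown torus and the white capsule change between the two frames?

+3.5

Before: roughly 3.2 units apart; after: 6.7. That's 3.5 units further apart.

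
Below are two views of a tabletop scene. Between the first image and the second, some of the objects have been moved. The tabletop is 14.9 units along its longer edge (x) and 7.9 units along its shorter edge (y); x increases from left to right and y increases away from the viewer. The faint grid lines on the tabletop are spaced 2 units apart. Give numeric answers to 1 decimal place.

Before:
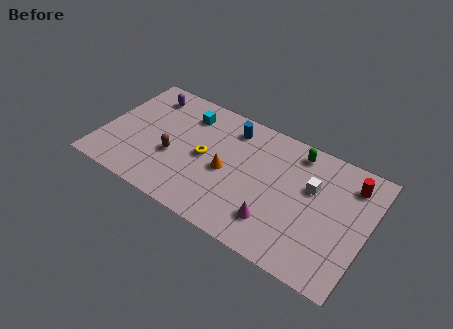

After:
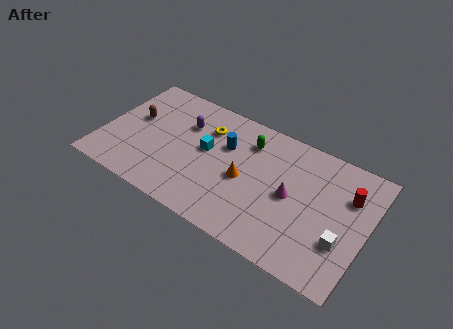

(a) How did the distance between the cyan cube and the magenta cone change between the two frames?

-2.2

The distance was about 7.1 in the first image and 4.9 in the second, so they moved 2.2 units closer together.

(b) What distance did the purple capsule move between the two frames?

2.6

The purple capsule moved from about (2.0, 6.5) to (4.4, 5.5), a distance of √(2.4² + 1.0²) ≈ 2.6.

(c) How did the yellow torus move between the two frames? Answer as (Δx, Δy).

(-0.2, 1.9)

From the two frames, the yellow torus sits at roughly (5.8, 3.9) before and (5.6, 5.8) after.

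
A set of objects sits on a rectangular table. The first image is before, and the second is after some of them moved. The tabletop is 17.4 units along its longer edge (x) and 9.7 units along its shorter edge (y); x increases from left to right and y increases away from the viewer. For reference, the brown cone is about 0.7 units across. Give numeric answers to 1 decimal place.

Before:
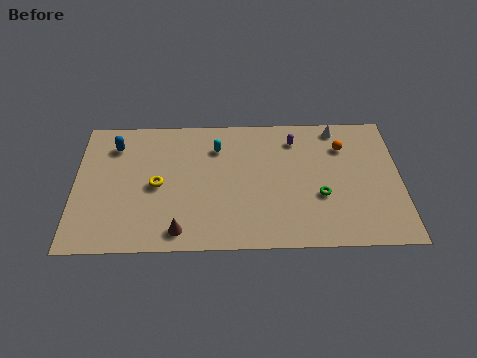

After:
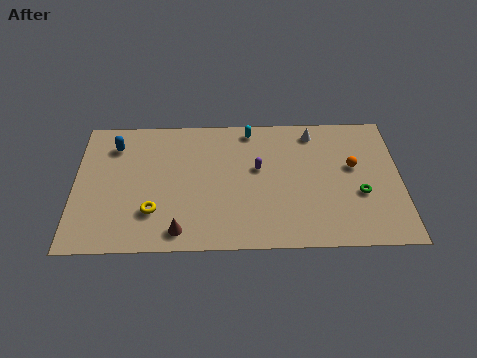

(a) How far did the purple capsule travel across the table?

2.9

The purple capsule was near (11.8, 7.8) before and (9.8, 5.7) after, so it travelled √(2.0² + 2.1²) ≈ 2.9 units.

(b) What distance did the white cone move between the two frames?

1.3

The white cone was near (14.1, 8.6) before and (12.8, 8.3) after, so it travelled √(1.3² + 0.3²) ≈ 1.3 units.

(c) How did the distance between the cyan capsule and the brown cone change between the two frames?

+1.9

Before: roughly 6.3 units apart; after: 8.2. That's 1.9 units further apart.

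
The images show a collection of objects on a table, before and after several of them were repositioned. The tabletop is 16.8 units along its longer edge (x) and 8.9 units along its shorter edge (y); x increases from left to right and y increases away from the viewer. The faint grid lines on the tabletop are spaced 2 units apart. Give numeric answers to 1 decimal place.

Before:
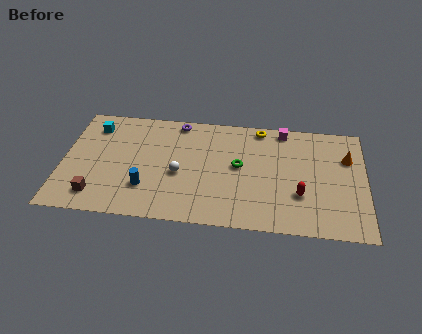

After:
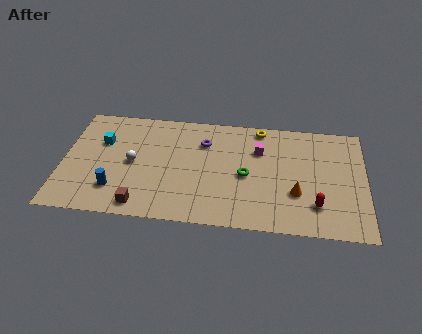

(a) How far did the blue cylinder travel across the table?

1.7

From (4.7, 2.5) to (3.0, 2.2), the blue cylinder covered √(1.7² + 0.3²) ≈ 1.7 units.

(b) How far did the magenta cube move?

2.2

The magenta cube was near (12.2, 8.0) before and (10.9, 6.2) after, so it travelled √(1.3² + 1.8²) ≈ 2.2 units.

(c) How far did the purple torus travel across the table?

2.1

The purple torus was near (6.3, 8.0) before and (7.8, 6.5) after, so it travelled √(1.5² + 1.5²) ≈ 2.1 units.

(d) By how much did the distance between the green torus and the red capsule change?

+0.4

Before: roughly 3.9 units apart; after: 4.3. That's 0.4 units further apart.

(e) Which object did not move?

the yellow torus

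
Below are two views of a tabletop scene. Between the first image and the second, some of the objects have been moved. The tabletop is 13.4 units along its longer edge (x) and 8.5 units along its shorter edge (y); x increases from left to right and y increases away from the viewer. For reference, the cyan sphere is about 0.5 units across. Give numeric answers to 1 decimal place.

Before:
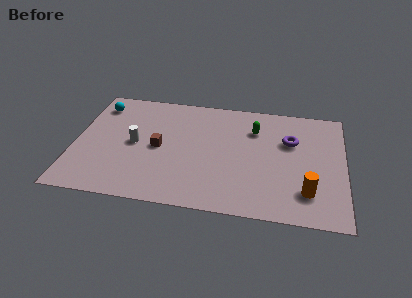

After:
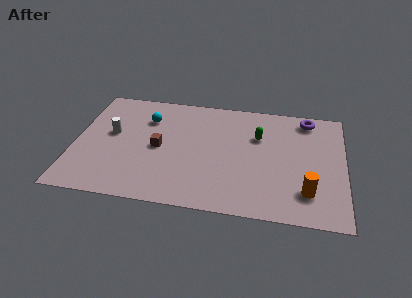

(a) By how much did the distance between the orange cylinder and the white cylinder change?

+1.3

Before: roughly 8.9 units apart; after: 10.2. That's 1.3 units further apart.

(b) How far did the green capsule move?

0.5

The green capsule moved from about (8.9, 6.2) to (9.1, 5.7), a distance of √(0.2² + 0.5²) ≈ 0.5.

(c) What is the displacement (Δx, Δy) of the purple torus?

(0.8, 1.8)

From the two frames, the purple torus sits at roughly (10.7, 5.6) before and (11.5, 7.4) after.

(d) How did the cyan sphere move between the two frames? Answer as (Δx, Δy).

(2.5, -0.7)

From the two frames, the cyan sphere sits at roughly (1.0, 6.9) before and (3.5, 6.2) after.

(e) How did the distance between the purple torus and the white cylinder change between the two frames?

+2.2

They were about 7.8 units apart before and 10.0 after — 2.2 units further apart.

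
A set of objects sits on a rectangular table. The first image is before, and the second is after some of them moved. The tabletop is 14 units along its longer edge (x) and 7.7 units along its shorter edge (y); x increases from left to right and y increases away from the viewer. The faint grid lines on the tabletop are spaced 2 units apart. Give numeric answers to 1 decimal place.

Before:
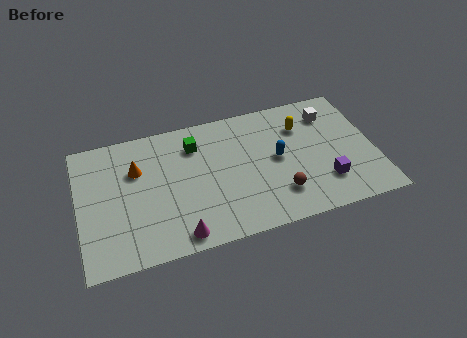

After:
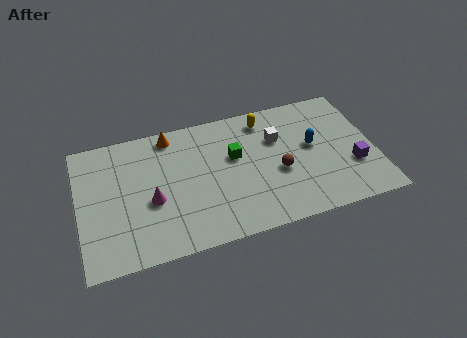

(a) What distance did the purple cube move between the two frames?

1.5

The purple cube moved from about (11.5, 2.0) to (12.9, 2.6), a distance of √(1.4² + 0.6²) ≈ 1.5.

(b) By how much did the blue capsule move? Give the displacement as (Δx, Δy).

(1.7, 0.3)

The blue capsule was at about (9.4, 4.0) and moved to about (11.1, 4.3).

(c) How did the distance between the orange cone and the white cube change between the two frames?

-4.1

The distance was about 9.3 in the first image and 5.2 in the second, so they moved 4.1 units closer together.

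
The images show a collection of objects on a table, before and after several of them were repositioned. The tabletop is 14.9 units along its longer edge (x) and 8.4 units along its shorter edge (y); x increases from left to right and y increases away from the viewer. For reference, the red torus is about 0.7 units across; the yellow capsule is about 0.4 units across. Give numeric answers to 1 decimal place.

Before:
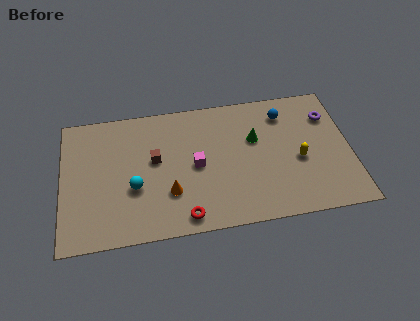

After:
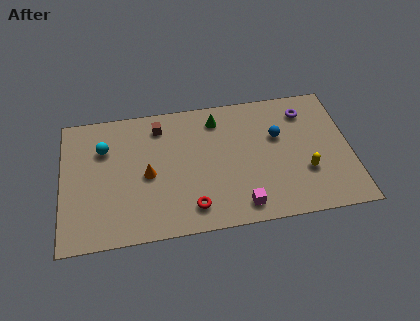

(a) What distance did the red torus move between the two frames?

0.6

The red torus moved from about (6.2, 1.0) to (6.6, 1.5), a distance of √(0.4² + 0.5²) ≈ 0.6.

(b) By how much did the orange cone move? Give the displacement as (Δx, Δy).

(-1.1, 1.3)

From the two frames, the orange cone sits at roughly (5.5, 2.6) before and (4.4, 3.9) after.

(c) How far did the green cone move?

2.5

The green cone moved from about (10.0, 5.3) to (8.1, 6.9), a distance of √(1.9² + 1.6²) ≈ 2.5.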